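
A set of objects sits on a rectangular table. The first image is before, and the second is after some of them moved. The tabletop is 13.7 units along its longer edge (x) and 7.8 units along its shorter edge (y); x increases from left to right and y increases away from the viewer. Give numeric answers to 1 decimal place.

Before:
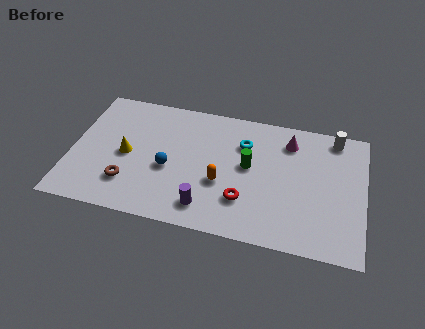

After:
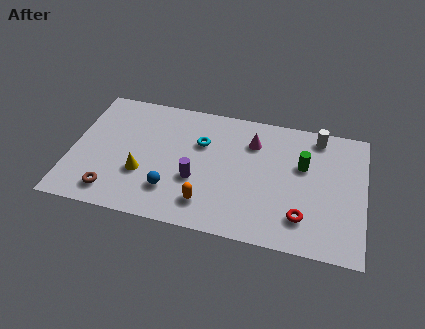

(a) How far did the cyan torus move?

2.0

The cyan torus was near (8.0, 5.6) before and (6.0, 5.2) after, so it travelled √(2.0² + 0.4²) ≈ 2.0 units.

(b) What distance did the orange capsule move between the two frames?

1.5

The orange capsule moved from about (7.1, 3.0) to (6.5, 1.6), a distance of √(0.6² + 1.4²) ≈ 1.5.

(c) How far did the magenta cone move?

1.7

From (10.1, 6.2) to (8.4, 5.8), the magenta cone covered √(1.7² + 0.4²) ≈ 1.7 units.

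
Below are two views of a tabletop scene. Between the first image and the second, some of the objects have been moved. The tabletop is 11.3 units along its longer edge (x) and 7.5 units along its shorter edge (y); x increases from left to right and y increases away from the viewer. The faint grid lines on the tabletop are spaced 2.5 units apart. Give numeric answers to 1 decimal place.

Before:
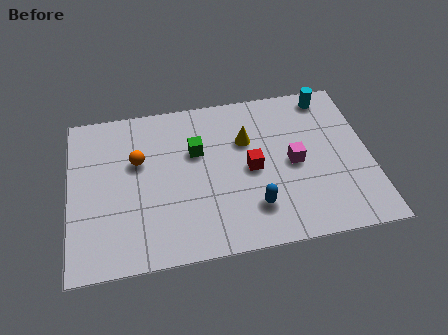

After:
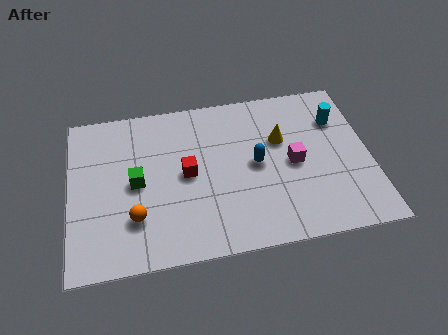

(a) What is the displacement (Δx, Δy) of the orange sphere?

(-0.2, -2.6)

From the two frames, the orange sphere sits at roughly (2.6, 4.7) before and (2.4, 2.1) after.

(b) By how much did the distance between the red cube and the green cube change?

-0.4

They were about 2.3 units apart before and 1.9 after — 0.4 units closer together.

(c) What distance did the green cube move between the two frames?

2.5

The green cube was near (4.8, 4.8) before and (2.5, 3.7) after, so it travelled √(2.3² + 1.1²) ≈ 2.5 units.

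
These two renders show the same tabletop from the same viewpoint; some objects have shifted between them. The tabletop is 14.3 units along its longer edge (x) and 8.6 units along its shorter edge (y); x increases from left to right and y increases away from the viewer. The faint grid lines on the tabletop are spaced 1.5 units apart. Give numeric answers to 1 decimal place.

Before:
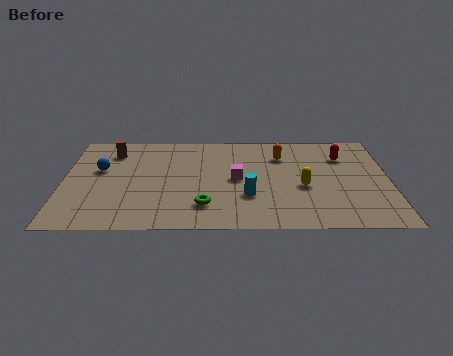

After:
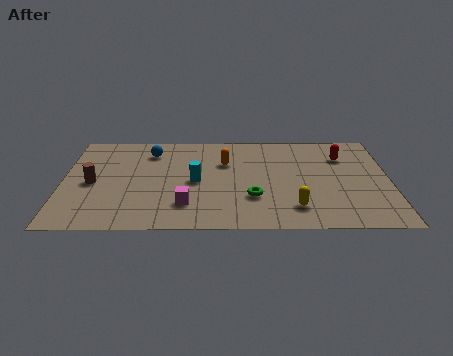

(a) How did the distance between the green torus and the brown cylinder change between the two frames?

+0.8

The distance was about 6.3 in the first image and 7.1 in the second, so they moved 0.8 units further apart.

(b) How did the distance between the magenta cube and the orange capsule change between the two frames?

+1.2

The distance was about 2.9 in the first image and 4.1 in the second, so they moved 1.2 units further apart.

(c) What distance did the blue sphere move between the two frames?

2.7

The blue sphere moved from about (1.6, 5.2) to (3.8, 6.8), a distance of √(2.2² + 1.6²) ≈ 2.7.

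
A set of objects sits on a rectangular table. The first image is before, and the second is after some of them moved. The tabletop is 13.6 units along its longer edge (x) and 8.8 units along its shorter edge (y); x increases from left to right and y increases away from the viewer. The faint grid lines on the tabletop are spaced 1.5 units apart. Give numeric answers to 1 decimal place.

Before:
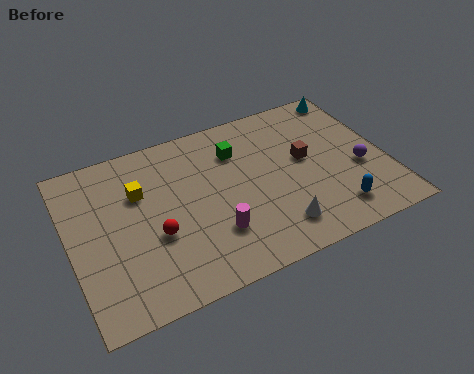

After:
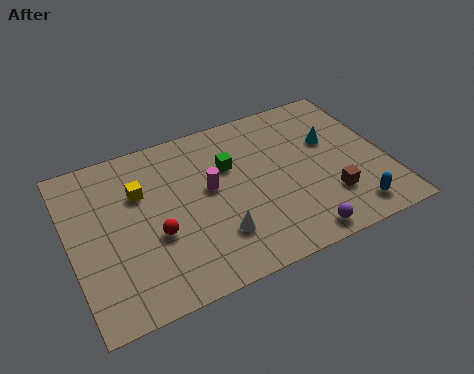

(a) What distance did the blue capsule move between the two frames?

0.8

From (11.0, 1.6) to (11.7, 1.3), the blue capsule covered √(0.7² + 0.3²) ≈ 0.8 units.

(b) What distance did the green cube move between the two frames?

0.8

The green cube was near (7.4, 6.5) before and (7.0, 5.8) after, so it travelled √(0.4² + 0.7²) ≈ 0.8 units.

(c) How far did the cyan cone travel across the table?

2.7

From (12.7, 7.9) to (11.4, 5.5), the cyan cone covered √(1.3² + 2.4²) ≈ 2.7 units.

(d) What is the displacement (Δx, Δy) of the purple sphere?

(-3.1, -2.6)

The purple sphere started near (12.4, 3.5) and ended near (9.3, 0.9).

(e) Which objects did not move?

the yellow cube and the red sphere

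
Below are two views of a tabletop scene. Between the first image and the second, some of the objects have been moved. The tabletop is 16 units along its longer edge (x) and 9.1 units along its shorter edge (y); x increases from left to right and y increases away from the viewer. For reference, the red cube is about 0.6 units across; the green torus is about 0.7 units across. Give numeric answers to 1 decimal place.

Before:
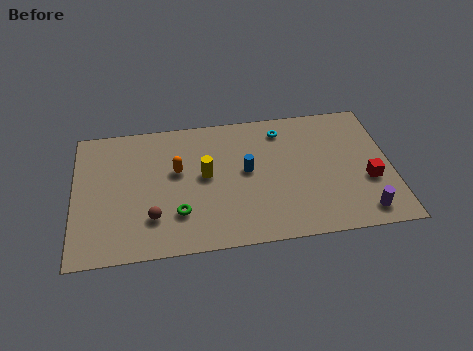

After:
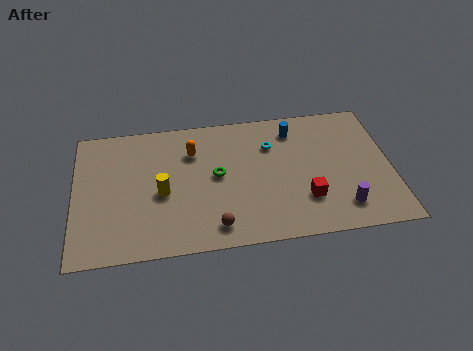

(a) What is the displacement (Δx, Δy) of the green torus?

(2.0, 2.3)

The green torus was at about (5.2, 2.5) and moved to about (7.2, 4.8).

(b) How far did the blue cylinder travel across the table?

3.5

From (8.7, 4.9) to (11.2, 7.4), the blue cylinder covered √(2.5² + 2.5²) ≈ 3.5 units.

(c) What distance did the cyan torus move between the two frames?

1.2

The cyan torus was near (10.6, 7.5) before and (10.0, 6.5) after, so it travelled √(0.6² + 1.0²) ≈ 1.2 units.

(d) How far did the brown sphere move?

3.3

The brown sphere was near (3.9, 2.4) before and (7.0, 1.4) after, so it travelled √(3.1² + 1.0²) ≈ 3.3 units.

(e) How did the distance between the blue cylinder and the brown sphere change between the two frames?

+1.9

They were about 5.4 units apart before and 7.3 after — 1.9 units further apart.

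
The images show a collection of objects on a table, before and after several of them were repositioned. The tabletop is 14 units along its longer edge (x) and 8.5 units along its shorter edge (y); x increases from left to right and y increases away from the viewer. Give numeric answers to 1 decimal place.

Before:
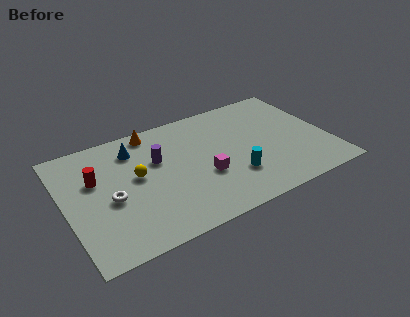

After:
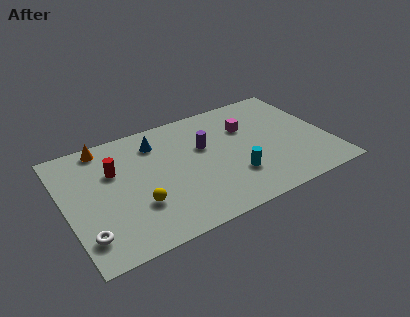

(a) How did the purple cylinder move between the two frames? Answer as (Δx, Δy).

(2.5, -0.1)

The purple cylinder started near (5.0, 5.4) and ended near (7.5, 5.3).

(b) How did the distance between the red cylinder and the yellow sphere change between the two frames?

+0.8

They were about 2.2 units apart before and 3.0 after — 0.8 units further apart.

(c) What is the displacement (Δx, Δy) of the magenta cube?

(2.7, 2.6)

The magenta cube was at about (7.2, 3.2) and moved to about (9.9, 5.8).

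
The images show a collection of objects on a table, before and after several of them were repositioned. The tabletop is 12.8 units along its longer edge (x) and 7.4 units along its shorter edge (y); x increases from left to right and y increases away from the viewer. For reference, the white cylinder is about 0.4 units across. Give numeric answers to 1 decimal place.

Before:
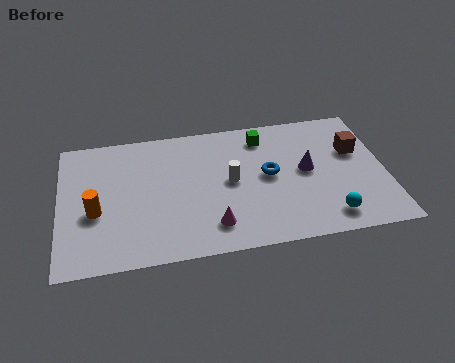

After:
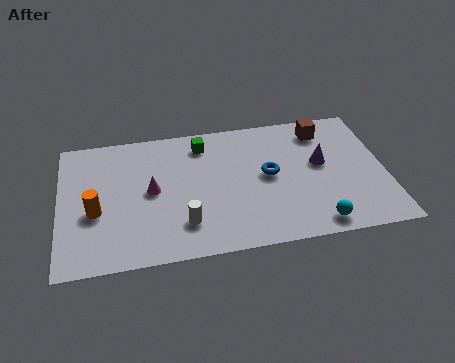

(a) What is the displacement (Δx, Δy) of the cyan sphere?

(-0.5, -0.3)

The cyan sphere started near (10.4, 1.2) and ended near (9.9, 0.9).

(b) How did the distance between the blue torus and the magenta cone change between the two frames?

+1.3

Before: roughly 3.3 units apart; after: 4.6. That's 1.3 units further apart.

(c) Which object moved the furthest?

the magenta cone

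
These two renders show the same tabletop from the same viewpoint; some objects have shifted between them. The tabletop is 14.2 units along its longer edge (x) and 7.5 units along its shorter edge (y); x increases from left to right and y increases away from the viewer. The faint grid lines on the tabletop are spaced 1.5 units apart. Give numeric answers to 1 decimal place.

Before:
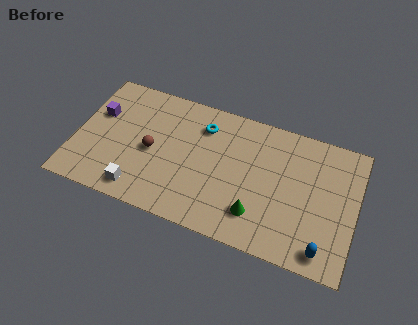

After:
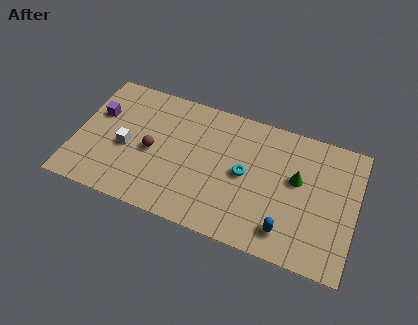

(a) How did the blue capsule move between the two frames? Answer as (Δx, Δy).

(-1.9, 0.4)

From the two frames, the blue capsule sits at roughly (12.8, 1.0) before and (10.9, 1.4) after.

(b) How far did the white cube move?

2.4

From (3.5, 1.1) to (2.6, 3.3), the white cube covered √(0.9² + 2.2²) ≈ 2.4 units.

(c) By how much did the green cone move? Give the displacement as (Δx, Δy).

(1.8, 2.6)

The green cone started near (9.4, 1.8) and ended near (11.2, 4.4).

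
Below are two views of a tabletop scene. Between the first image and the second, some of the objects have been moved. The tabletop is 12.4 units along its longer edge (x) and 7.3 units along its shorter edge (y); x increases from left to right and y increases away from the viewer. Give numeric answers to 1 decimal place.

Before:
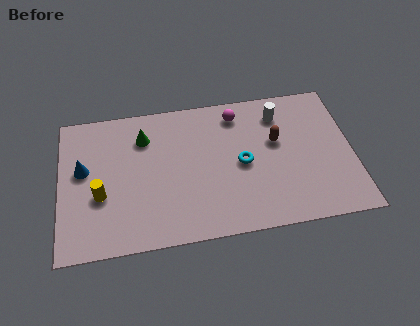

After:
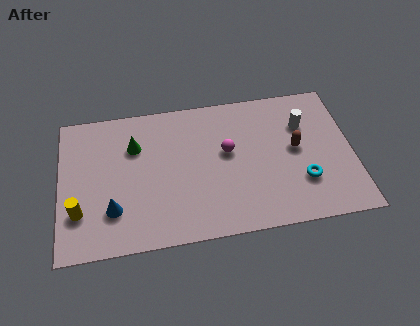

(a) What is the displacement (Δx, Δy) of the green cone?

(-0.4, -0.4)

The green cone started near (3.6, 5.5) and ended near (3.2, 5.1).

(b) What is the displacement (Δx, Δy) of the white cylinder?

(1.0, -0.7)

The white cylinder was at about (9.4, 5.8) and moved to about (10.4, 5.1).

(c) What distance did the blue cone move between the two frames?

2.5

The blue cone moved from about (1.0, 4.2) to (2.2, 2.0), a distance of √(1.2² + 2.2²) ≈ 2.5.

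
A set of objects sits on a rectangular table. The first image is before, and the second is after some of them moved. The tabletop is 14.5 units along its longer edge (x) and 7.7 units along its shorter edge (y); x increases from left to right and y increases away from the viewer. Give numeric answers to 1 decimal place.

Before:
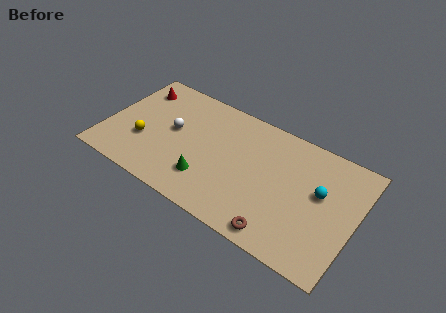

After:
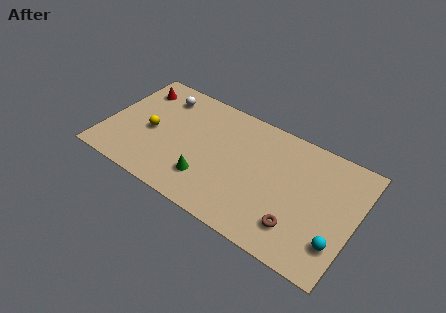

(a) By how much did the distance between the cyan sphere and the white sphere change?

+3.1

They were about 8.6 units apart before and 11.7 after — 3.1 units further apart.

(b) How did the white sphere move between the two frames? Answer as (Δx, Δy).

(-1.0, 2.0)

The white sphere started near (3.8, 4.2) and ended near (2.8, 6.2).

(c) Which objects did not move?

the green cone and the red cone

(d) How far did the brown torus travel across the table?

1.3

The brown torus was near (10.6, 0.9) before and (11.5, 1.8) after, so it travelled √(0.9² + 0.9²) ≈ 1.3 units.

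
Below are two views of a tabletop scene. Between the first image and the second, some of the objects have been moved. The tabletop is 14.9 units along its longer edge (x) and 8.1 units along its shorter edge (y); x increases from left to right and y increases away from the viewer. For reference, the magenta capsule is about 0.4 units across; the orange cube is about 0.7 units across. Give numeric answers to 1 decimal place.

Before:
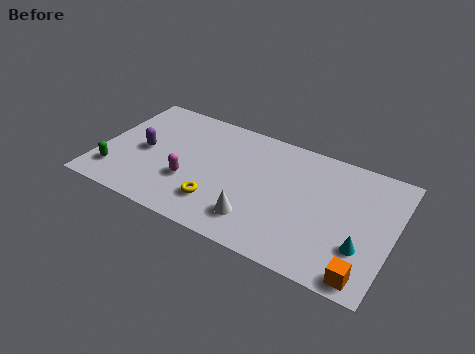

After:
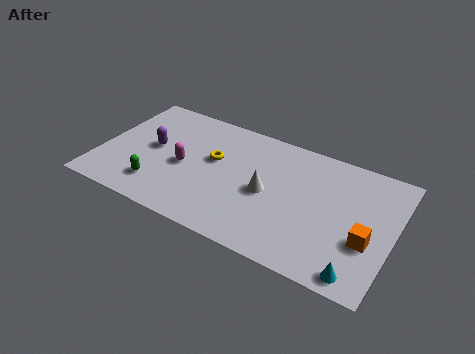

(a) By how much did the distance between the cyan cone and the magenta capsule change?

+0.8

They were about 8.8 units apart before and 9.6 after — 0.8 units further apart.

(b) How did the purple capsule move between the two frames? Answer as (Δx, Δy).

(0.4, 0.4)

From the two frames, the purple capsule sits at roughly (2.2, 3.9) before and (2.6, 4.3) after.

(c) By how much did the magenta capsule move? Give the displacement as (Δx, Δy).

(-0.4, 0.9)

The magenta capsule was at about (4.7, 2.8) and moved to about (4.3, 3.7).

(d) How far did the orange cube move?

2.1

The orange cube moved from about (13.8, 0.9) to (13.7, 3.0), a distance of √(0.1² + 2.1²) ≈ 2.1.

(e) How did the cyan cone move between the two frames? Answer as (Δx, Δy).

(0.0, -1.6)

The cyan cone was at about (13.5, 2.5) and moved to about (13.5, 0.9).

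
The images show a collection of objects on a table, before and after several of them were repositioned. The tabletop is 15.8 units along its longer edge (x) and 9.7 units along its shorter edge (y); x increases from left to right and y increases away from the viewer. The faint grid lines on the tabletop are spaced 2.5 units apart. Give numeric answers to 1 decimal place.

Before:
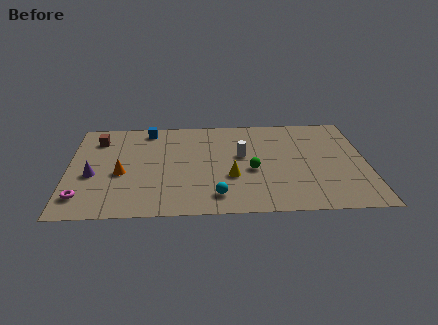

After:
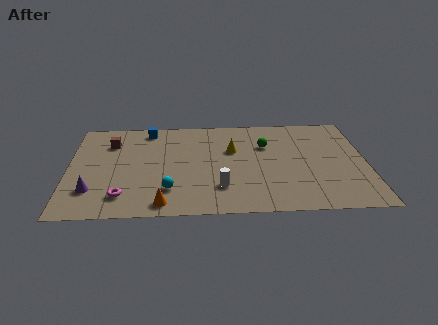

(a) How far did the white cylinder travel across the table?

3.3

From (9.2, 5.6) to (8.0, 2.5), the white cylinder covered √(1.2² + 3.1²) ≈ 3.3 units.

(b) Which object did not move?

the blue cube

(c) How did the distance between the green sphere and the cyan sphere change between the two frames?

+3.6

Before: roughly 3.1 units apart; after: 6.7. That's 3.6 units further apart.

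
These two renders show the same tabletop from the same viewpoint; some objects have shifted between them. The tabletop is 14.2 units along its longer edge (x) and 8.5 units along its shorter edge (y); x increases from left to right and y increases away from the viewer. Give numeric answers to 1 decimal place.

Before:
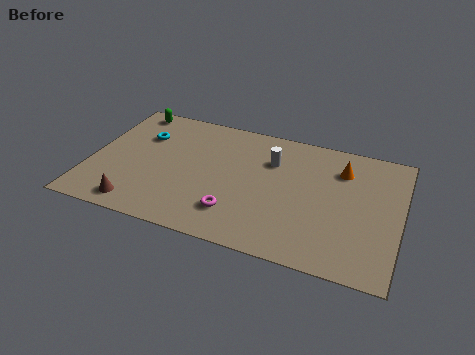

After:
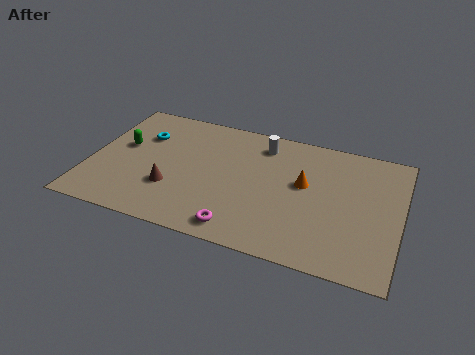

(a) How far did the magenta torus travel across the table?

0.9

The magenta torus moved from about (6.9, 2.0) to (7.2, 1.1), a distance of √(0.3² + 0.9²) ≈ 0.9.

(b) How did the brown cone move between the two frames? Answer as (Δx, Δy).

(1.4, 1.6)

The brown cone was at about (2.5, 1.1) and moved to about (3.9, 2.7).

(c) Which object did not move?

the cyan torus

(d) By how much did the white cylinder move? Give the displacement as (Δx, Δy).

(-0.5, 1.0)

The white cylinder started near (8.2, 6.0) and ended near (7.7, 7.0).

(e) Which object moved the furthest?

the green capsule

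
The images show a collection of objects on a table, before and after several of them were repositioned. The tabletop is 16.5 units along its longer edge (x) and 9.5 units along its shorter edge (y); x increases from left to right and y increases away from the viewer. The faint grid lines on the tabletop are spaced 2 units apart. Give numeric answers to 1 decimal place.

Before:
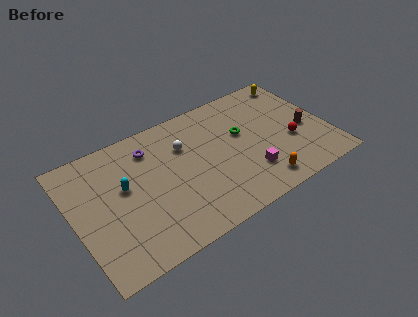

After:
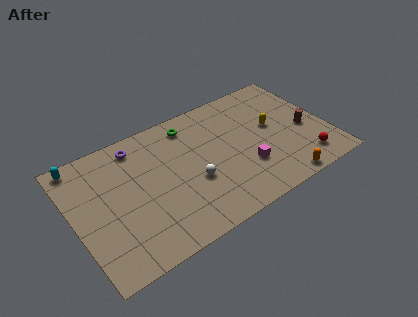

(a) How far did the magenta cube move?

0.5

The magenta cube was near (11.0, 2.5) before and (10.9, 3.0) after, so it travelled √(0.1² + 0.5²) ≈ 0.5 units.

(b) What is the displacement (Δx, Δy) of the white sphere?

(0.1, -2.9)

The white sphere started near (7.4, 6.6) and ended near (7.5, 3.7).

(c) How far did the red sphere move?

2.0

From (14.0, 3.6) to (14.6, 1.7), the red sphere covered √(0.6² + 1.9²) ≈ 2.0 units.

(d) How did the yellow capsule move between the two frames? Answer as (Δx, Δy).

(-2.2, -3.0)

The yellow capsule was at about (15.3, 8.3) and moved to about (13.1, 5.3).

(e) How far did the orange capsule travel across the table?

1.4

From (11.5, 1.4) to (12.8, 0.8), the orange capsule covered √(1.3² + 0.6²) ≈ 1.4 units.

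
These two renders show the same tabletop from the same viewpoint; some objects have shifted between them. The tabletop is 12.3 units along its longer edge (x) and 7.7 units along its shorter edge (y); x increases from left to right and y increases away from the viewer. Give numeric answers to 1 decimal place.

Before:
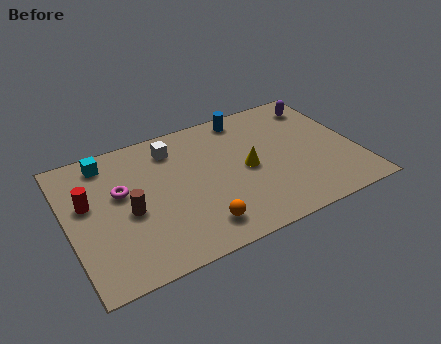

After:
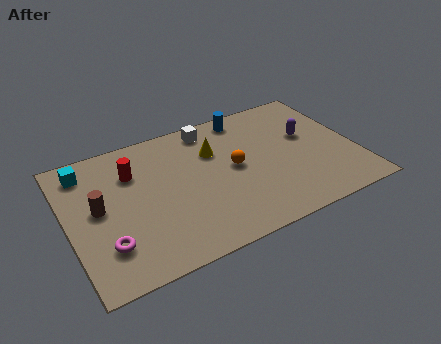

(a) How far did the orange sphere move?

3.2

The orange sphere moved from about (5.2, 1.4) to (7.1, 4.0), a distance of √(1.9² + 2.6²) ≈ 3.2.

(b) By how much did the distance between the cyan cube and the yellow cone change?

-0.9

Before: roughly 6.4 units apart; after: 5.5. That's 0.9 units closer together.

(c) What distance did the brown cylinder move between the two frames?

1.4

From (2.5, 3.4) to (1.3, 4.1), the brown cylinder covered √(1.2² + 0.7²) ≈ 1.4 units.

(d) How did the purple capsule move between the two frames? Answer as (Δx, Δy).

(-0.8, -1.7)

From the two frames, the purple capsule sits at roughly (11.2, 6.3) before and (10.4, 4.6) after.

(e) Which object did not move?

the blue cylinder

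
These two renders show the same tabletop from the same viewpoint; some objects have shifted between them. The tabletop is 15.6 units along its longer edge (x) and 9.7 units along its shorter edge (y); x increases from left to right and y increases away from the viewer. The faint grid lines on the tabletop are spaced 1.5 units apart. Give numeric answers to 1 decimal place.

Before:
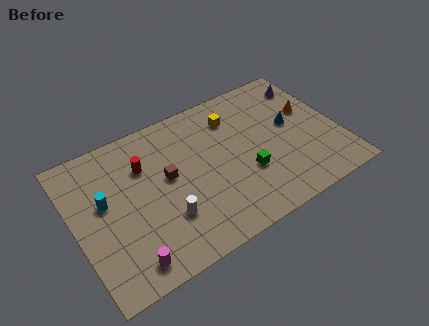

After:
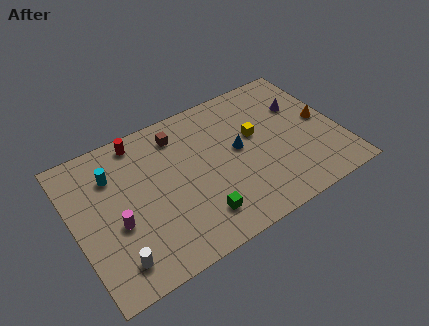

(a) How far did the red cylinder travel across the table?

1.8

The red cylinder moved from about (4.3, 6.8) to (4.3, 8.6), a distance of √(0.0² + 1.8²) ≈ 1.8.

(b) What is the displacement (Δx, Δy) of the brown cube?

(1.0, 2.5)

The brown cube was at about (5.5, 5.4) and moved to about (6.5, 7.9).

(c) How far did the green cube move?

3.4

The green cube moved from about (9.9, 3.4) to (6.8, 2.0), a distance of √(3.1² + 1.4²) ≈ 3.4.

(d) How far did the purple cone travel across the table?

1.5

From (14.5, 7.8) to (13.7, 6.5), the purple cone covered √(0.8² + 1.3²) ≈ 1.5 units.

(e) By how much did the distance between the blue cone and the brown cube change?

-3.3

The distance was about 7.5 in the first image and 4.2 in the second, so they moved 3.3 units closer together.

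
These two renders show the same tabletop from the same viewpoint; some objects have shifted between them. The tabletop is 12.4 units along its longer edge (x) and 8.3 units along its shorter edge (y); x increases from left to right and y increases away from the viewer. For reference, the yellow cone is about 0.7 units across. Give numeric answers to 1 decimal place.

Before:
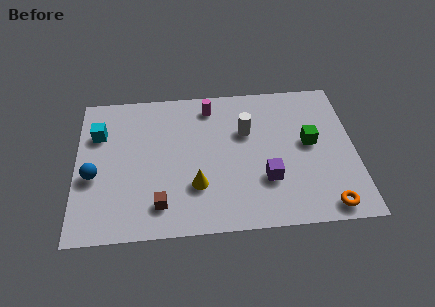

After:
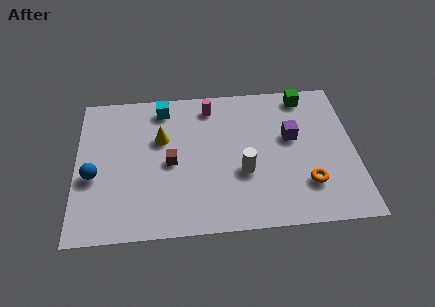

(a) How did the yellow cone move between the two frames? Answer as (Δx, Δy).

(-1.5, 2.8)

The yellow cone was at about (5.3, 2.5) and moved to about (3.8, 5.3).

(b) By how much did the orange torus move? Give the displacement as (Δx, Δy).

(-0.8, 1.3)

The orange torus was at about (11.0, 0.9) and moved to about (10.2, 2.2).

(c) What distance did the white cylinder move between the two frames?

2.3

From (7.6, 5.4) to (7.4, 3.1), the white cylinder covered √(0.2² + 2.3²) ≈ 2.3 units.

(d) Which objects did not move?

the blue sphere and the magenta cylinder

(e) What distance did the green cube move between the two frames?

2.8

From (10.4, 4.5) to (10.3, 7.3), the green cube covered √(0.1² + 2.8²) ≈ 2.8 units.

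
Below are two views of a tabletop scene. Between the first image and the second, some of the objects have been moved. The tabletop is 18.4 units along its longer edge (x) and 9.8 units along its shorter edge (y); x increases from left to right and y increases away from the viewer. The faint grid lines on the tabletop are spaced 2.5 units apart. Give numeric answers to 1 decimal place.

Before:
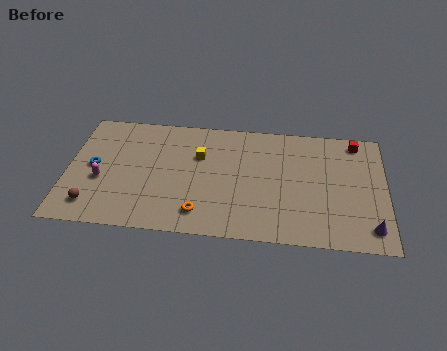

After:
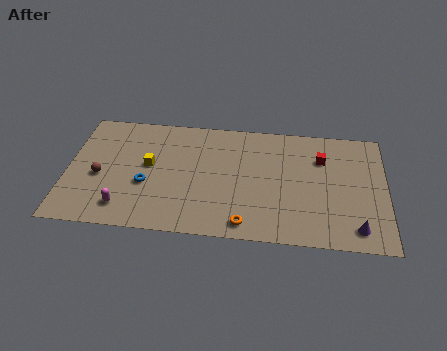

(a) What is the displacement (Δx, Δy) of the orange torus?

(2.6, -0.6)

The orange torus started near (7.8, 1.8) and ended near (10.4, 1.2).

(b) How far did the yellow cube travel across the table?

3.1

The yellow cube was near (7.6, 6.5) before and (4.7, 5.4) after, so it travelled √(2.9² + 1.1²) ≈ 3.1 units.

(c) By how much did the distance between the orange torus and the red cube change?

-4.0

They were about 11.2 units apart before and 7.2 after — 4.0 units closer together.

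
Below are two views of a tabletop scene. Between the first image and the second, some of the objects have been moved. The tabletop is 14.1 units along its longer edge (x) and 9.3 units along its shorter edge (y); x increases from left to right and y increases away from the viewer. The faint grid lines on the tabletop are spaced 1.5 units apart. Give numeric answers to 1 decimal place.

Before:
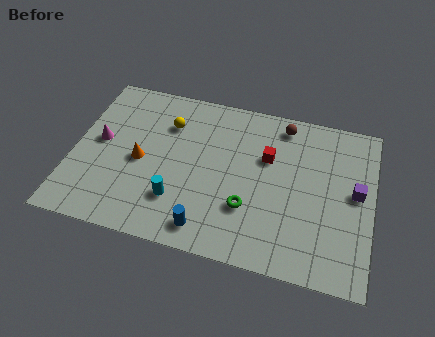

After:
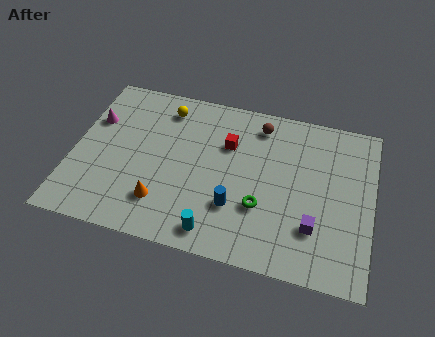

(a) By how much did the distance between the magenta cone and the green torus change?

+1.3

Before: roughly 7.5 units apart; after: 8.8. That's 1.3 units further apart.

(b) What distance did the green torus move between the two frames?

0.6

The green torus was near (8.4, 2.9) before and (9.0, 3.1) after, so it travelled √(0.6² + 0.2²) ≈ 0.6 units.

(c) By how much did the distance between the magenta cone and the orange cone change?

+3.3

The distance was about 2.1 in the first image and 5.4 in the second, so they moved 3.3 units further apart.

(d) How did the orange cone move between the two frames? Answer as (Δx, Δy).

(1.2, -2.1)

The orange cone started near (3.2, 4.3) and ended near (4.4, 2.2).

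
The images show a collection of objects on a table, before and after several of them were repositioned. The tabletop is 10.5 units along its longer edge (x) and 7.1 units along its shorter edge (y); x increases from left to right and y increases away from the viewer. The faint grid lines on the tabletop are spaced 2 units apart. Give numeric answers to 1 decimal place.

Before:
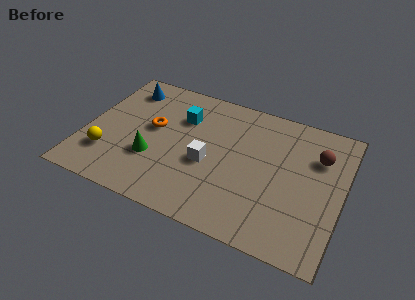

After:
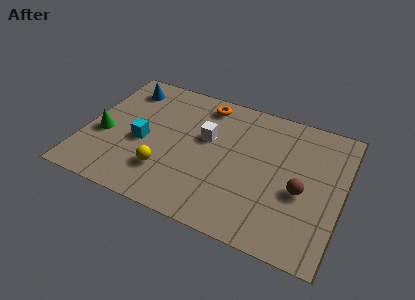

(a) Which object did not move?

the blue cone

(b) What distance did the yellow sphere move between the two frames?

2.4

From (1.1, 1.9) to (3.5, 1.9), the yellow sphere covered √(2.4² + 0.0²) ≈ 2.4 units.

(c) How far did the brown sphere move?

2.1

The brown sphere moved from about (9.4, 5.0) to (8.9, 3.0), a distance of √(0.5² + 2.0²) ≈ 2.1.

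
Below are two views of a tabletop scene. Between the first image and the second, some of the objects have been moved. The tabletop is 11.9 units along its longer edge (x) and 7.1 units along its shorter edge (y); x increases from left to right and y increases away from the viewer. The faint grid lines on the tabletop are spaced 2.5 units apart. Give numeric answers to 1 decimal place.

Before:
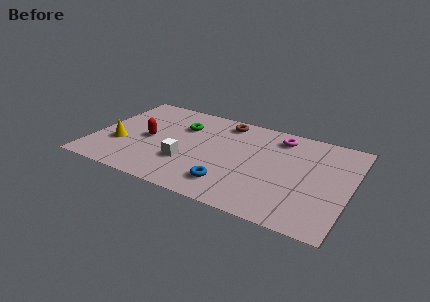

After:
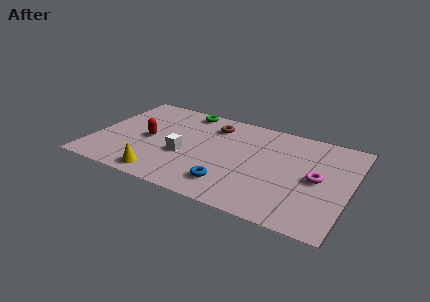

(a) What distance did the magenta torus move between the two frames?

3.1

From (8.4, 5.9) to (10.4, 3.5), the magenta torus covered √(2.0² + 2.4²) ≈ 3.1 units.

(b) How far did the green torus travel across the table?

1.3

The green torus moved from about (3.9, 5.0) to (3.9, 6.3), a distance of √(0.0² + 1.3²) ≈ 1.3.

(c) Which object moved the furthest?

the magenta torus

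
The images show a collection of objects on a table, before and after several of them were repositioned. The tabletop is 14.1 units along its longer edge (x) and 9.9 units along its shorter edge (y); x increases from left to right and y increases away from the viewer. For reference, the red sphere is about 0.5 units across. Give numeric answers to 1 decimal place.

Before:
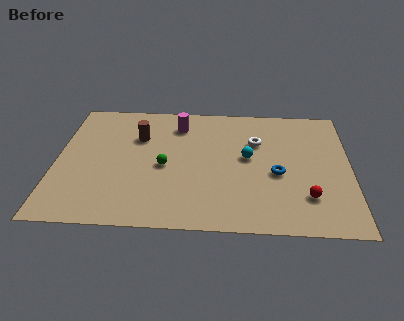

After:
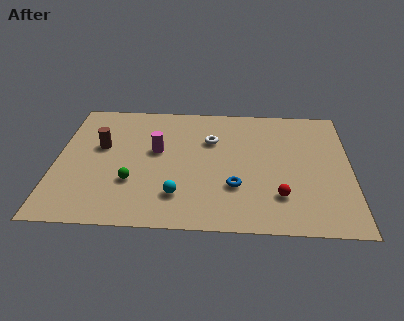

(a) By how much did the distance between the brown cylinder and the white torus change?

-0.3

They were about 5.7 units apart before and 5.4 after — 0.3 units closer together.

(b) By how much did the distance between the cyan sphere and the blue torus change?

+1.0

The distance was about 1.8 in the first image and 2.8 in the second, so they moved 1.0 units further apart.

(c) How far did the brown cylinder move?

2.0

From (3.9, 6.8) to (2.1, 5.9), the brown cylinder covered √(1.8² + 0.9²) ≈ 2.0 units.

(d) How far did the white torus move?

2.2

From (9.6, 6.7) to (7.4, 6.7), the white torus covered √(2.2² + 0.0²) ≈ 2.2 units.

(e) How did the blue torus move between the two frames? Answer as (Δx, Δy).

(-2.0, -1.1)

From the two frames, the blue torus sits at roughly (10.6, 4.2) before and (8.6, 3.1) after.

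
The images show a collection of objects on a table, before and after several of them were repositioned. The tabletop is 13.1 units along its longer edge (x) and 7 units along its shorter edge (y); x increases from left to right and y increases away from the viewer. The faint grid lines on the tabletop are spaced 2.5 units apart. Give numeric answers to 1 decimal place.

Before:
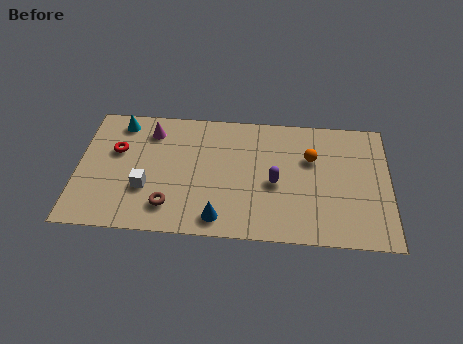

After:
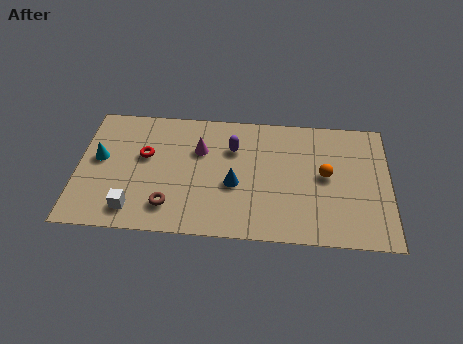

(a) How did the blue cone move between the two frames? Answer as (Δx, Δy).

(0.6, 1.9)

The blue cone started near (6.0, 1.0) and ended near (6.6, 2.9).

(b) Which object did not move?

the brown torus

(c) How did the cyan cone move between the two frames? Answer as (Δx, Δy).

(-0.8, -2.1)

The cyan cone started near (1.7, 6.0) and ended near (0.9, 3.9).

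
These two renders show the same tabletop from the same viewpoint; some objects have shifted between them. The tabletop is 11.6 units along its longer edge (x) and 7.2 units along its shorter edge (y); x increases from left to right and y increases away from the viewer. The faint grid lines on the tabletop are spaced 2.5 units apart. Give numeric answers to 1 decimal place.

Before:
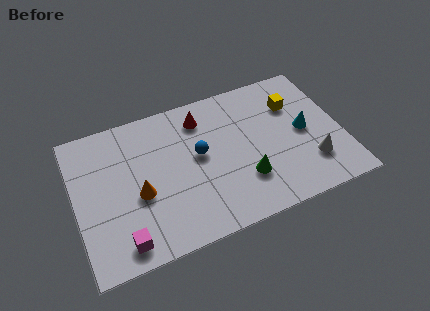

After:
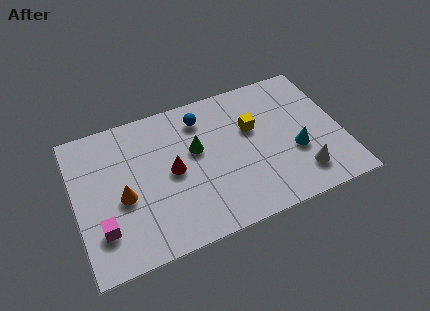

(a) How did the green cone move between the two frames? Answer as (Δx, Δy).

(-1.9, 2.2)

The green cone was at about (7.2, 2.1) and moved to about (5.3, 4.3).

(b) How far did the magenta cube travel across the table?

1.2

The magenta cube moved from about (1.8, 1.0) to (1.0, 1.9), a distance of √(0.8² + 0.9²) ≈ 1.2.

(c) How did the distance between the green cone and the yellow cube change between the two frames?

-1.4

They were about 3.9 units apart before and 2.5 after — 1.4 units closer together.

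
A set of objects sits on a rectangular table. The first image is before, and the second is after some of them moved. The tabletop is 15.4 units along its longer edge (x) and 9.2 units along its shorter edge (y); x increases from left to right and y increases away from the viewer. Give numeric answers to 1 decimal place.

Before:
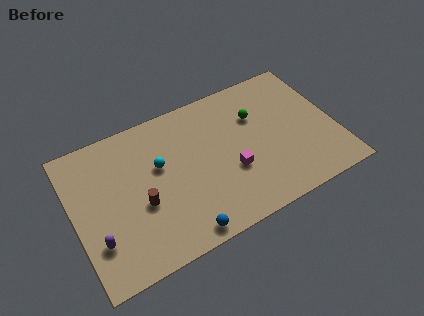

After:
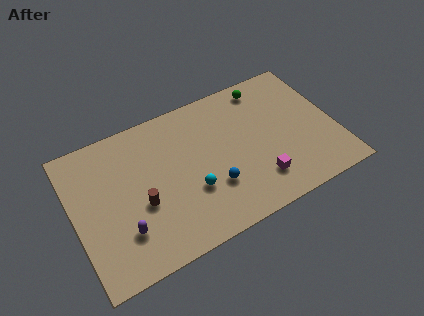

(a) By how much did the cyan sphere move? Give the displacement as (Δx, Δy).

(1.6, -2.4)

From the two frames, the cyan sphere sits at roughly (5.1, 5.6) before and (6.7, 3.2) after.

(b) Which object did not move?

the brown cylinder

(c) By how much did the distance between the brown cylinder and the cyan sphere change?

+0.6

They were about 2.3 units apart before and 2.9 after — 0.6 units further apart.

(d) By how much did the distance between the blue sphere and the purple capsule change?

+0.3

The distance was about 5.0 in the first image and 5.3 in the second, so they moved 0.3 units further apart.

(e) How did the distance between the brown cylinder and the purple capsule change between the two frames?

-1.2

The distance was about 2.9 in the first image and 1.7 in the second, so they moved 1.2 units closer together.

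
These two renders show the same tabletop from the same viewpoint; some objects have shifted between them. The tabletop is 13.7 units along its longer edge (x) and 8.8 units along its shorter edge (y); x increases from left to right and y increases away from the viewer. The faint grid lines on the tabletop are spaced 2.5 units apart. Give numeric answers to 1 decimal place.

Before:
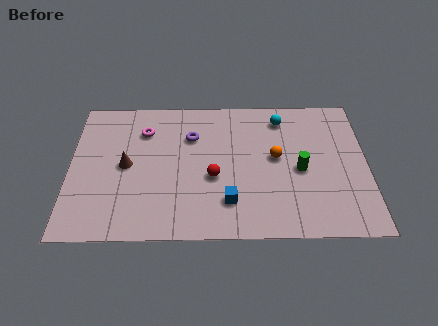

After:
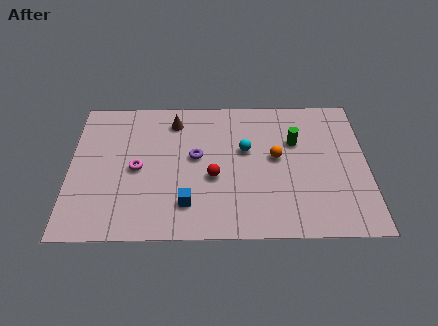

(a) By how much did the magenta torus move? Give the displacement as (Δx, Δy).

(-0.3, -2.4)

The magenta torus was at about (3.4, 6.6) and moved to about (3.1, 4.2).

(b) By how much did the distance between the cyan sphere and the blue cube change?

-1.5

The distance was about 5.8 in the first image and 4.3 in the second, so they moved 1.5 units closer together.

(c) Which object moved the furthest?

the brown cone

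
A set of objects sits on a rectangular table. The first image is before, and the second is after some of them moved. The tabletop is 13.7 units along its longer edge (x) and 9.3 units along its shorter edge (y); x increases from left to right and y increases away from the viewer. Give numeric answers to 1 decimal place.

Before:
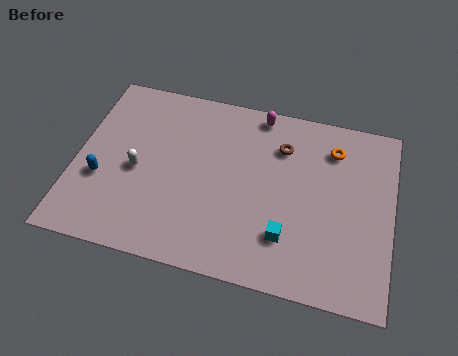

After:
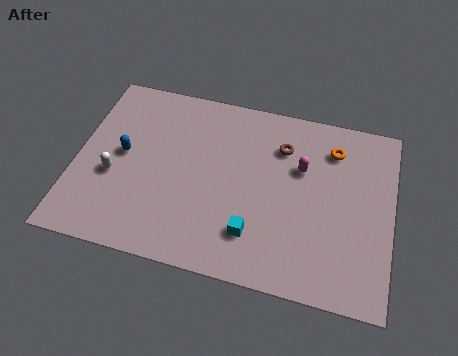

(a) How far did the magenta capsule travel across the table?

3.1

The magenta capsule was near (7.7, 8.4) before and (9.7, 6.0) after, so it travelled √(2.0² + 2.4²) ≈ 3.1 units.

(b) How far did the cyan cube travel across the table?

1.4

The cyan cube was near (9.3, 2.4) before and (7.9, 2.2) after, so it travelled √(1.4² + 0.2²) ≈ 1.4 units.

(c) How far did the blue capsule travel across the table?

1.7

From (1.2, 3.4) to (2.0, 4.9), the blue capsule covered √(0.8² + 1.5²) ≈ 1.7 units.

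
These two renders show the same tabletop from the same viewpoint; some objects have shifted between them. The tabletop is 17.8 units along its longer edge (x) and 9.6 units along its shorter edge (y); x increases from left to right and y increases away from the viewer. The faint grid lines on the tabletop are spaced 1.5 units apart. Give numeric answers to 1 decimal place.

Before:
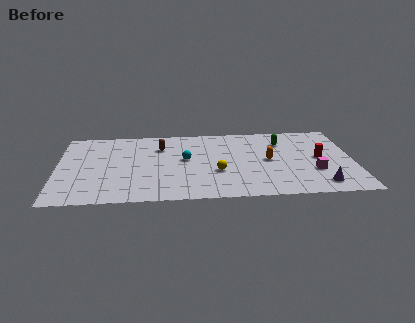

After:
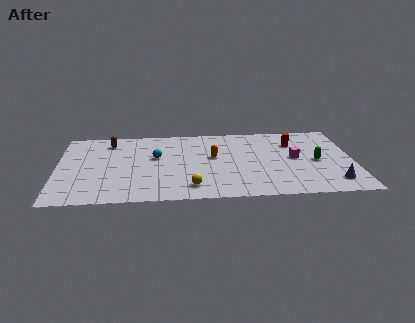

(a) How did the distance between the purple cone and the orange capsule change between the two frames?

+3.5

Before: roughly 4.5 units apart; after: 8.0. That's 3.5 units further apart.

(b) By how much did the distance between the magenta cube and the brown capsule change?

+1.6

They were about 10.0 units apart before and 11.6 after — 1.6 units further apart.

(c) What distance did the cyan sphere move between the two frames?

1.8

From (7.7, 5.3) to (5.9, 5.7), the cyan sphere covered √(1.8² + 0.4²) ≈ 1.8 units.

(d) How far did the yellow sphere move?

2.4

The yellow sphere was near (9.6, 3.5) before and (8.0, 1.7) after, so it travelled √(1.6² + 1.8²) ≈ 2.4 units.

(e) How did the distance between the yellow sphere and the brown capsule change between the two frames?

+3.0

They were about 4.9 units apart before and 7.9 after — 3.0 units further apart.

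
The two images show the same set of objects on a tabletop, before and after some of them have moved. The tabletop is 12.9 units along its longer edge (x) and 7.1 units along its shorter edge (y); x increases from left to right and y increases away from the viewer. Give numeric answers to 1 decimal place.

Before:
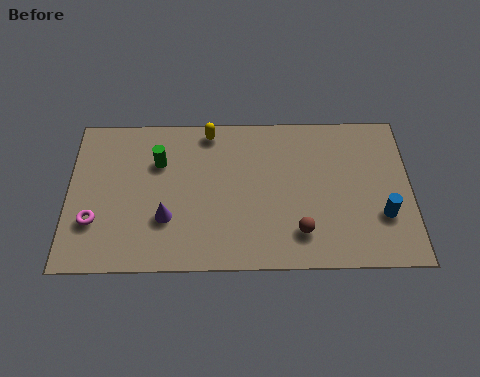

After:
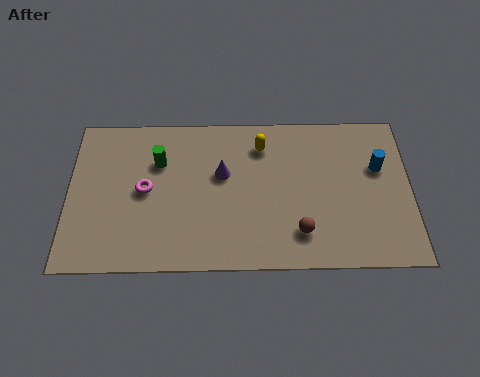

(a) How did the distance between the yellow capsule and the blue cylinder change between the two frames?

-3.1

The distance was about 7.6 in the first image and 4.5 in the second, so they moved 3.1 units closer together.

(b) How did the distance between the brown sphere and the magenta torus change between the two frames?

-1.6

Before: roughly 7.7 units apart; after: 6.1. That's 1.6 units closer together.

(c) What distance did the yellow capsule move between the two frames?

2.1

From (5.3, 6.3) to (7.3, 5.6), the yellow capsule covered √(2.0² + 0.7²) ≈ 2.1 units.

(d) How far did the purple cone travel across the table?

2.9

The purple cone was near (3.7, 2.3) before and (5.8, 4.3) after, so it travelled √(2.1² + 2.0²) ≈ 2.9 units.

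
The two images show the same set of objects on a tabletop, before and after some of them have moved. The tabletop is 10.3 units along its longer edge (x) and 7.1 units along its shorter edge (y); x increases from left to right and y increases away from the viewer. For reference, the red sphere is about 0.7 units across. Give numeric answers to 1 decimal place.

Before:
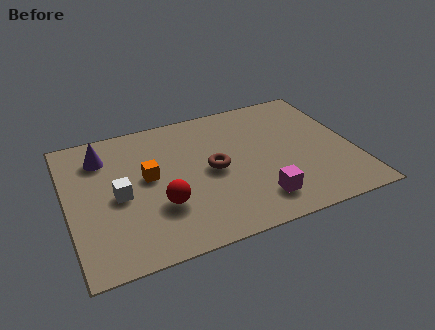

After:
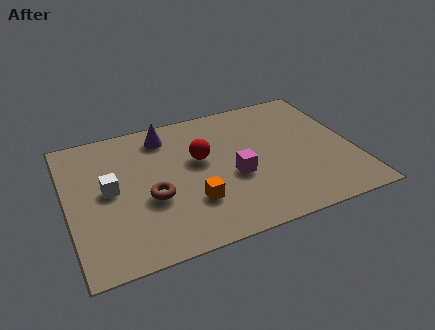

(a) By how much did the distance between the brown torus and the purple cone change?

-1.1

The distance was about 4.3 in the first image and 3.2 in the second, so they moved 1.1 units closer together.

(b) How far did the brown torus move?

2.4

The brown torus was near (5.2, 3.5) before and (2.9, 2.8) after, so it travelled √(2.3² + 0.7²) ≈ 2.4 units.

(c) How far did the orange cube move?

2.3

The orange cube moved from about (2.9, 3.9) to (4.3, 2.1), a distance of √(1.4² + 1.8²) ≈ 2.3.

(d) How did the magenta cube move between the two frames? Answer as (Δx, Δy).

(-0.7, 1.5)

From the two frames, the magenta cube sits at roughly (6.6, 1.4) before and (5.9, 2.9) after.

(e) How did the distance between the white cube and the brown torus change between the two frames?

-1.7

They were about 3.4 units apart before and 1.7 after — 1.7 units closer together.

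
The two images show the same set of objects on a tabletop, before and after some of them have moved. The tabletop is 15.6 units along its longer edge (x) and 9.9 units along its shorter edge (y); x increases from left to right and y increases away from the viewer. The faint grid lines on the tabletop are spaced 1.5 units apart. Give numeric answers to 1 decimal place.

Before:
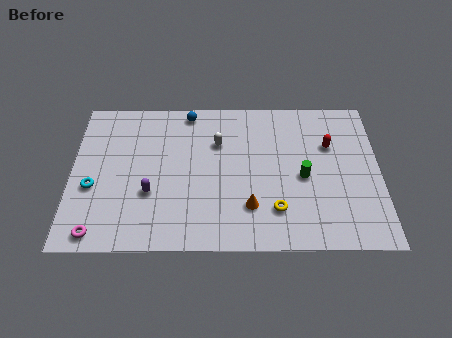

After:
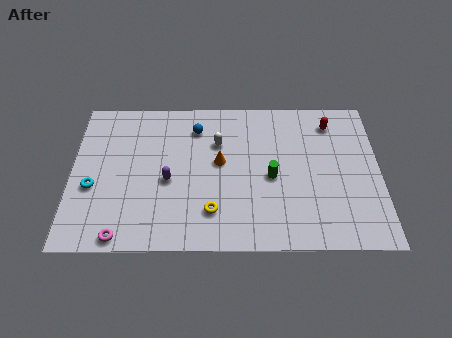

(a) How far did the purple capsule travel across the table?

1.2

The purple capsule moved from about (4.0, 3.5) to (4.9, 4.3), a distance of √(0.9² + 0.8²) ≈ 1.2.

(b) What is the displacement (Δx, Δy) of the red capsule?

(0.1, 1.5)

The red capsule was at about (13.1, 6.6) and moved to about (13.2, 8.1).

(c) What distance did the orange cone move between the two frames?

3.3

The orange cone moved from about (9.0, 2.6) to (7.5, 5.5), a distance of √(1.5² + 2.9²) ≈ 3.3.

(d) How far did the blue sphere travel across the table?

1.2

The blue sphere was near (5.9, 8.9) before and (6.3, 7.8) after, so it travelled √(0.4² + 1.1²) ≈ 1.2 units.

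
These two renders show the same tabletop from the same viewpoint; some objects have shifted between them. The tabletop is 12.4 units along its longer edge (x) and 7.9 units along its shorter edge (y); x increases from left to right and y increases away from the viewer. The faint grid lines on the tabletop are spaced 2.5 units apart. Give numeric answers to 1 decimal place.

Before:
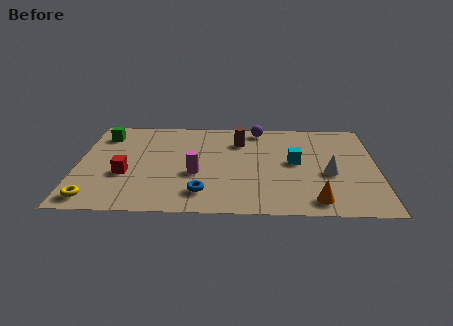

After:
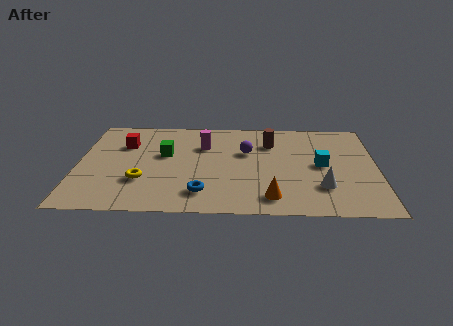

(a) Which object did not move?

the blue torus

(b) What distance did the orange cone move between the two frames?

1.8

The orange cone was near (9.8, 1.1) before and (8.0, 1.3) after, so it travelled √(1.8² + 0.2²) ≈ 1.8 units.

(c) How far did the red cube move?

2.5

The red cube moved from about (2.0, 3.0) to (1.9, 5.5), a distance of √(0.1² + 2.5²) ≈ 2.5.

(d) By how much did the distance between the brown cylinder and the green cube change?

-1.2

The distance was about 5.7 in the first image and 4.5 in the second, so they moved 1.2 units closer together.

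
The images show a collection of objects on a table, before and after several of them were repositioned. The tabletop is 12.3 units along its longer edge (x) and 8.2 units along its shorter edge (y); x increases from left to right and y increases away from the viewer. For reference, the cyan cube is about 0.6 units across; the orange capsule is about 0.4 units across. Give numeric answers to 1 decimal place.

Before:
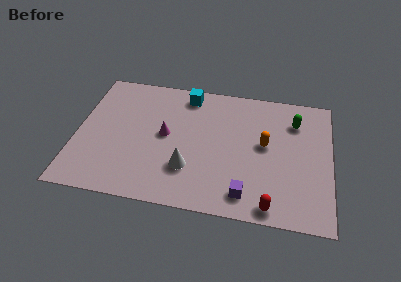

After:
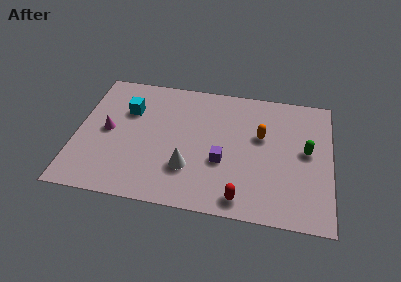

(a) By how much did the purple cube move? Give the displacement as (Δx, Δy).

(-1.2, 1.8)

The purple cube started near (8.3, 1.3) and ended near (7.1, 3.1).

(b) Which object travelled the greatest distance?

the cyan cube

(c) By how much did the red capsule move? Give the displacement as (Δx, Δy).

(-1.4, 0.2)

The red capsule was at about (9.5, 0.8) and moved to about (8.1, 1.0).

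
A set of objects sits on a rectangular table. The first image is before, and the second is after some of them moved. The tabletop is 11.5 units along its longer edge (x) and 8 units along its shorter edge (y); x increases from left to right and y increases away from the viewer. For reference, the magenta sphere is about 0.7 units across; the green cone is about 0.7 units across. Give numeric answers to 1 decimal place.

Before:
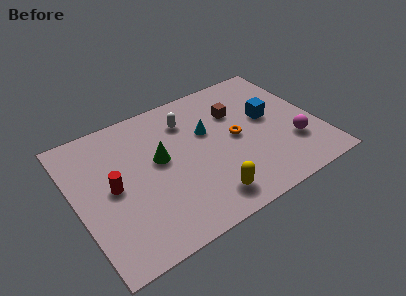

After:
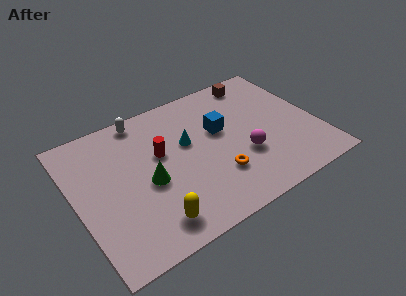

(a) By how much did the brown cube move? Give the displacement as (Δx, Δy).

(1.3, 1.5)

From the two frames, the brown cube sits at roughly (7.9, 5.5) before and (9.2, 7.0) after.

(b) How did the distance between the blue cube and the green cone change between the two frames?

-1.4

The distance was about 5.3 in the first image and 3.9 in the second, so they moved 1.4 units closer together.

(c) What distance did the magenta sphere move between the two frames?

2.3

The magenta sphere moved from about (10.1, 2.4) to (7.8, 2.8), a distance of √(2.3² + 0.4²) ≈ 2.3.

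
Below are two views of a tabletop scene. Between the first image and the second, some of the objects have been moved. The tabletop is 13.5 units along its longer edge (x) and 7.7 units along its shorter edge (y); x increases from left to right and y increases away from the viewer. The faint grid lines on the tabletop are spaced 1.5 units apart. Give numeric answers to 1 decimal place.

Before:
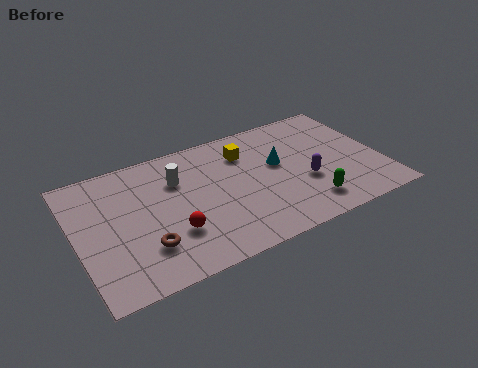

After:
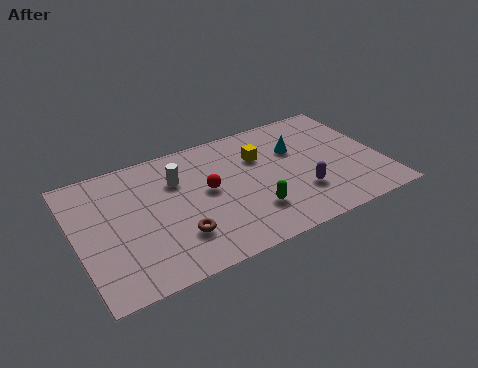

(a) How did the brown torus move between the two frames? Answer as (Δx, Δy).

(1.4, 0.0)

From the two frames, the brown torus sits at roughly (2.8, 2.1) before and (4.2, 2.1) after.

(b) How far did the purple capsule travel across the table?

0.7

The purple capsule was near (10.0, 2.9) before and (9.7, 2.3) after, so it travelled √(0.3² + 0.6²) ≈ 0.7 units.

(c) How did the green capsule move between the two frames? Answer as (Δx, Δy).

(-2.4, 0.6)

From the two frames, the green capsule sits at roughly (9.9, 1.5) before and (7.5, 2.1) after.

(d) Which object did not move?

the white cylinder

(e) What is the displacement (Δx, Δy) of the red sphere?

(1.8, 1.8)

From the two frames, the red sphere sits at roughly (4.0, 2.4) before and (5.8, 4.2) after.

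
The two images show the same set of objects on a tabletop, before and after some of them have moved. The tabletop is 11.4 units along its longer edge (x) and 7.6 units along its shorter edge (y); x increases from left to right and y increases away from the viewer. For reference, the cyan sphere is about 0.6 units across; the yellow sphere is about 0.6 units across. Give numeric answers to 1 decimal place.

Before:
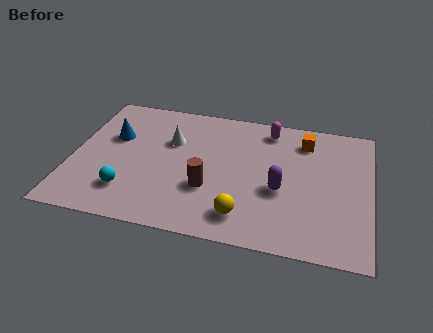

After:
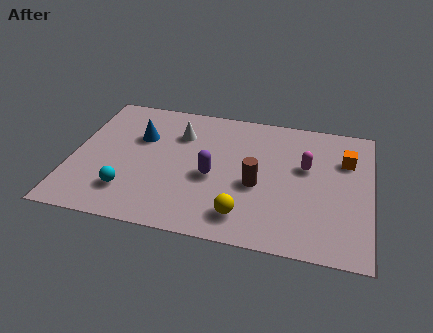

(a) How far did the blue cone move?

1.0

From (1.5, 4.8) to (2.5, 5.0), the blue cone covered √(1.0² + 0.2²) ≈ 1.0 units.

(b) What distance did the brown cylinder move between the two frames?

1.9

The brown cylinder moved from about (5.3, 2.6) to (7.1, 3.2), a distance of √(1.8² + 0.6²) ≈ 1.9.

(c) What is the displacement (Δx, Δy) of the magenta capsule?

(1.5, -1.9)

The magenta capsule was at about (7.4, 6.5) and moved to about (8.9, 4.6).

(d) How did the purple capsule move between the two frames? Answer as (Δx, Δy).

(-2.6, 0.2)

The purple capsule was at about (8.0, 3.1) and moved to about (5.4, 3.3).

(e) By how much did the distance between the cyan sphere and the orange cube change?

+1.0

The distance was about 7.8 in the first image and 8.8 in the second, so they moved 1.0 units further apart.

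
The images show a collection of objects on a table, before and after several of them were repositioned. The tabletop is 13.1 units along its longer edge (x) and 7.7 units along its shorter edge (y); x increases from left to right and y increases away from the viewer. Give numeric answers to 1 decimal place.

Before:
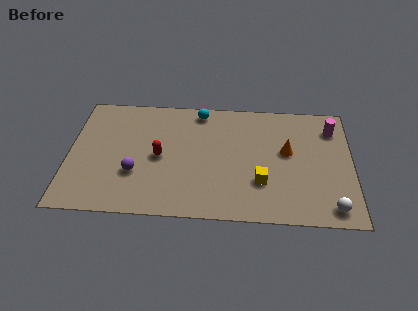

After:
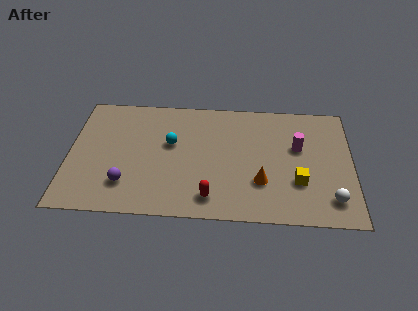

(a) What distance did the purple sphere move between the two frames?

0.8

The purple sphere moved from about (3.1, 2.6) to (2.7, 1.9), a distance of √(0.4² + 0.7²) ≈ 0.8.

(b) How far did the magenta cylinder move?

2.1

From (12.2, 6.0) to (10.6, 4.7), the magenta cylinder covered √(1.6² + 1.3²) ≈ 2.1 units.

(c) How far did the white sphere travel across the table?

0.5

The white sphere moved from about (12.1, 1.0) to (12.1, 1.5), a distance of √(0.0² + 0.5²) ≈ 0.5.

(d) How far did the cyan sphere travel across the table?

2.6

The cyan sphere moved from about (6.0, 6.8) to (4.7, 4.6), a distance of √(1.3² + 2.2²) ≈ 2.6.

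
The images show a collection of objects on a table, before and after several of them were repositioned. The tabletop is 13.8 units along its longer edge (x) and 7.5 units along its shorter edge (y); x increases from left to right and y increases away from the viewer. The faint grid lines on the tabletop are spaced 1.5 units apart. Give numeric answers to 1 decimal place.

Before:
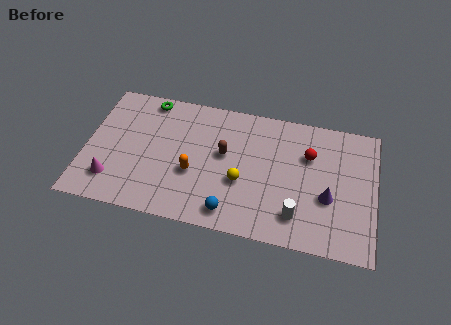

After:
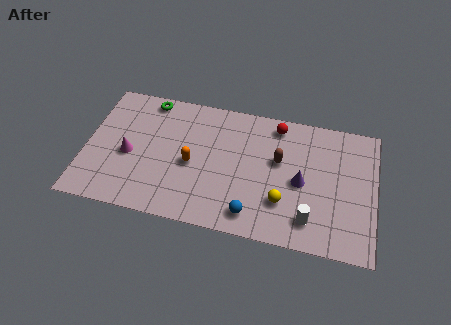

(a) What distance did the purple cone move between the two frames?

1.4

The purple cone was near (11.6, 2.9) before and (10.3, 3.5) after, so it travelled √(1.3² + 0.6²) ≈ 1.4 units.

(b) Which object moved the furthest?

the brown capsule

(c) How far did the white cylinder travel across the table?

0.6

From (10.2, 1.6) to (10.8, 1.5), the white cylinder covered √(0.6² + 0.1²) ≈ 0.6 units.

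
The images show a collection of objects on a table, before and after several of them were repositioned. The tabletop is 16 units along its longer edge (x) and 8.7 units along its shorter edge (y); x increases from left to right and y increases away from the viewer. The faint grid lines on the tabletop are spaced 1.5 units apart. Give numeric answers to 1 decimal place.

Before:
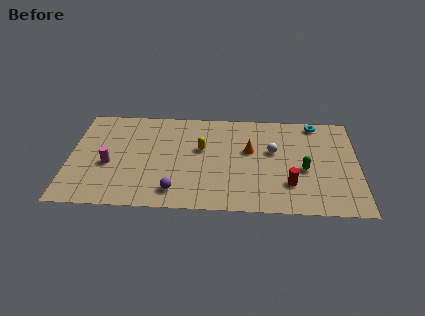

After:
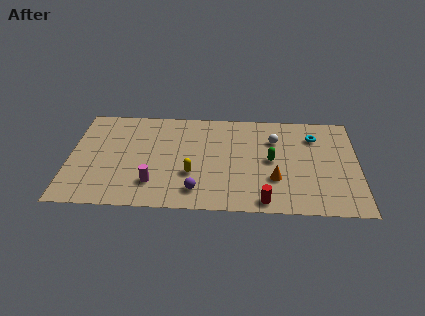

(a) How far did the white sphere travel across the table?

1.0

From (11.3, 5.2) to (11.4, 6.2), the white sphere covered √(0.1² + 1.0²) ≈ 1.0 units.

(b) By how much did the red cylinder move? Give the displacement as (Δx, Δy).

(-1.4, -1.5)

From the two frames, the red cylinder sits at roughly (12.2, 2.4) before and (10.8, 0.9) after.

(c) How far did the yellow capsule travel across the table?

2.3

The yellow capsule was near (7.3, 5.2) before and (6.8, 3.0) after, so it travelled √(0.5² + 2.2²) ≈ 2.3 units.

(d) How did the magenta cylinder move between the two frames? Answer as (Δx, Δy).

(2.5, -1.5)

The magenta cylinder started near (2.2, 3.6) and ended near (4.7, 2.1).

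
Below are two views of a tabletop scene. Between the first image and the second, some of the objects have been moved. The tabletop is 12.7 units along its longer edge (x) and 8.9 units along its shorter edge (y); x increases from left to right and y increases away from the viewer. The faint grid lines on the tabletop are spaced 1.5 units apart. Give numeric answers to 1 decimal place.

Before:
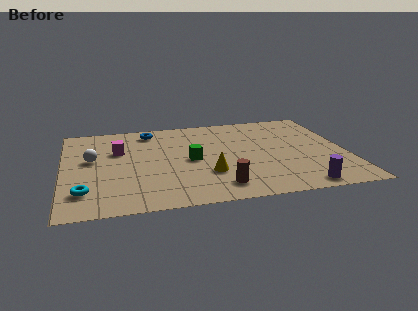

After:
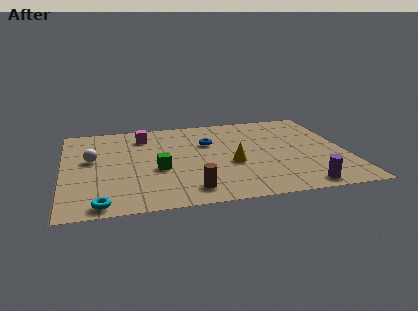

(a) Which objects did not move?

the purple cylinder and the white sphere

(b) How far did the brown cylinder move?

1.3

From (6.8, 1.5) to (5.5, 1.4), the brown cylinder covered √(1.3² + 0.1²) ≈ 1.3 units.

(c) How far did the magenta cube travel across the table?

1.8

From (2.5, 5.8) to (3.7, 7.1), the magenta cube covered √(1.2² + 1.3²) ≈ 1.8 units.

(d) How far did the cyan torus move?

1.4

From (0.9, 2.0) to (1.6, 0.8), the cyan torus covered √(0.7² + 1.2²) ≈ 1.4 units.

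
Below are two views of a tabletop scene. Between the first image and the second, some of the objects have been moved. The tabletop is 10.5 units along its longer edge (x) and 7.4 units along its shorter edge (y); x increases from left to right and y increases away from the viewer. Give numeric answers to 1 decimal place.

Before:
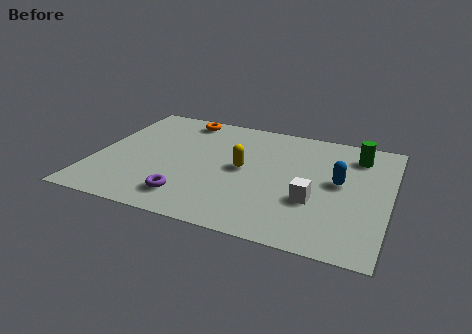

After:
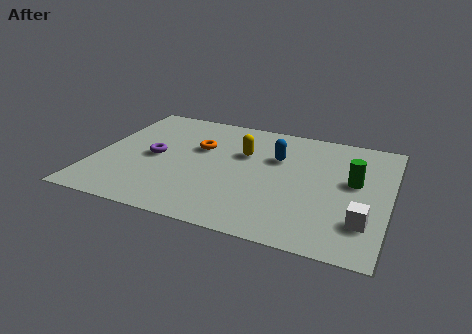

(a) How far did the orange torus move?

2.0

The orange torus moved from about (2.8, 6.5) to (3.6, 4.7), a distance of √(0.8² + 1.8²) ≈ 2.0.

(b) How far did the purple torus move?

2.7

The purple torus was near (3.6, 1.4) before and (2.1, 3.6) after, so it travelled √(1.5² + 2.2²) ≈ 2.7 units.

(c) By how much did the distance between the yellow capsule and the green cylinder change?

-0.4

Before: roughly 4.4 units apart; after: 4.0. That's 0.4 units closer together.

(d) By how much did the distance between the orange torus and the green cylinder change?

-0.8

The distance was about 6.4 in the first image and 5.6 in the second, so they moved 0.8 units closer together.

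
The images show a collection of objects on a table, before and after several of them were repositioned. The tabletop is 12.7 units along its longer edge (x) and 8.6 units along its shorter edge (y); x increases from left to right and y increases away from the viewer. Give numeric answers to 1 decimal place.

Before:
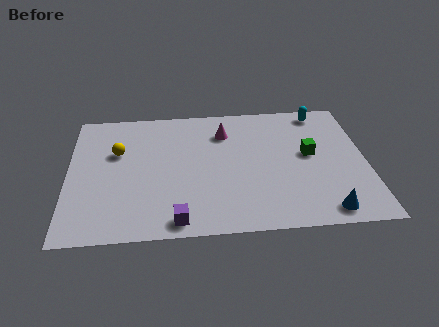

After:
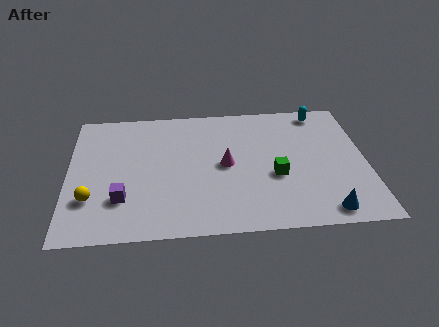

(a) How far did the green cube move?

2.0

The green cube moved from about (10.3, 4.7) to (8.8, 3.4), a distance of √(1.5² + 1.3²) ≈ 2.0.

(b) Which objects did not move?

the blue cone and the cyan capsule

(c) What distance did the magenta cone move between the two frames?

2.2

The magenta cone moved from about (6.7, 6.5) to (6.7, 4.3), a distance of √(0.0² + 2.2²) ≈ 2.2.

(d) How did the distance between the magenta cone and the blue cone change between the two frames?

-1.6

Before: roughly 6.9 units apart; after: 5.3. That's 1.6 units closer together.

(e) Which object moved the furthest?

the yellow sphere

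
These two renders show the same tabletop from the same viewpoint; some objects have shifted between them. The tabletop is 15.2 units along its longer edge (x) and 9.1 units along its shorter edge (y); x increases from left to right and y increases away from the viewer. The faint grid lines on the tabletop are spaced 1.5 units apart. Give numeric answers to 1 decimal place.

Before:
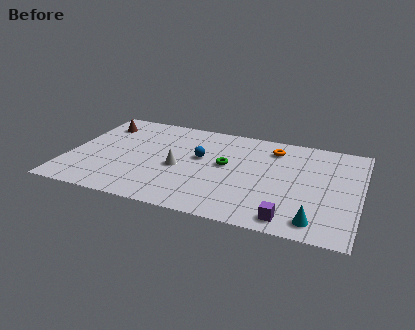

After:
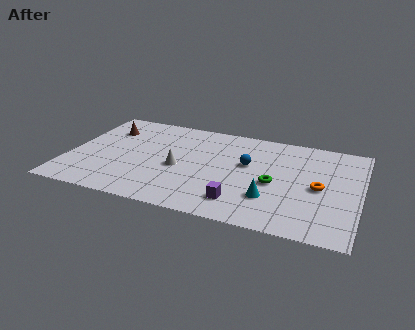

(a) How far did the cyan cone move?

2.7

The cyan cone was near (13.1, 1.3) before and (10.7, 2.6) after, so it travelled √(2.4² + 1.3²) ≈ 2.7 units.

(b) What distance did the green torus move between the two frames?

2.8

The green torus was near (8.2, 5.0) before and (10.8, 4.0) after, so it travelled √(2.6² + 1.0²) ≈ 2.8 units.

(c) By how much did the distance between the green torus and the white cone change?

+2.4

They were about 2.6 units apart before and 5.0 after — 2.4 units further apart.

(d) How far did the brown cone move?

0.6

The brown cone moved from about (1.3, 7.1) to (1.7, 6.7), a distance of √(0.4² + 0.4²) ≈ 0.6.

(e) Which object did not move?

the white cone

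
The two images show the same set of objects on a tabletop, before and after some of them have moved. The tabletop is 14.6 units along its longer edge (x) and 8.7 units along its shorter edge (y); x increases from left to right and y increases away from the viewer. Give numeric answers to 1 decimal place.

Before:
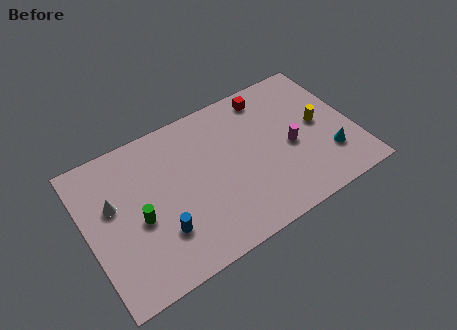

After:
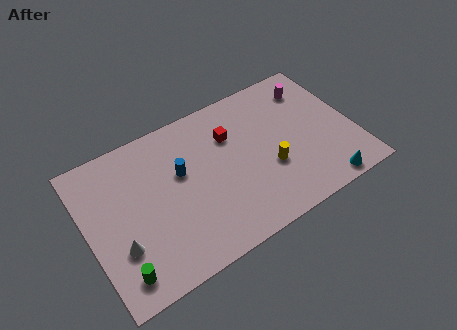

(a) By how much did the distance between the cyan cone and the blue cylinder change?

-0.8

The distance was about 9.3 in the first image and 8.5 in the second, so they moved 0.8 units closer together.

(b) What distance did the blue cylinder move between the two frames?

3.2

The blue cylinder moved from about (3.7, 2.5) to (5.2, 5.3), a distance of √(1.5² + 2.8²) ≈ 3.2.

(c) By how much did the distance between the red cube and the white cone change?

-1.8

They were about 9.2 units apart before and 7.4 after — 1.8 units closer together.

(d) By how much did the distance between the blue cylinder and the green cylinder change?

+3.9

Before: roughly 1.6 units apart; after: 5.5. That's 3.9 units further apart.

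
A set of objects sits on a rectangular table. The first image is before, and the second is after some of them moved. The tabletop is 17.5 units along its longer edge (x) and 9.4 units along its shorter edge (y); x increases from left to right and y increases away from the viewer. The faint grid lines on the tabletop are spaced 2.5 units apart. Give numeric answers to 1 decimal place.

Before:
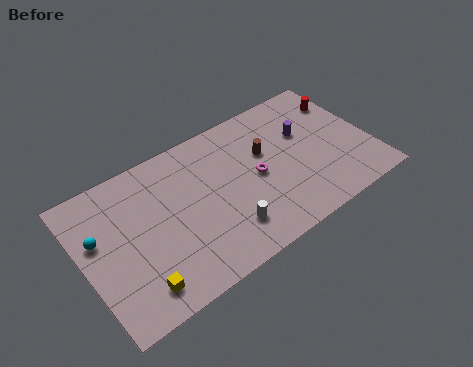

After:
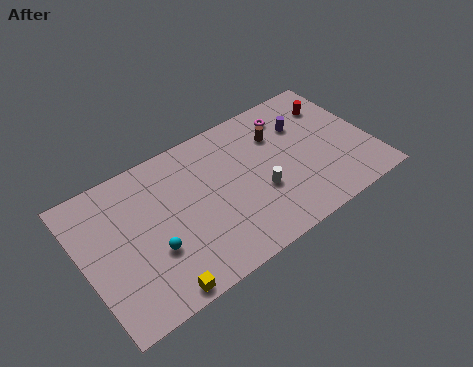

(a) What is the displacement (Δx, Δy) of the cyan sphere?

(2.9, -2.5)

From the two frames, the cyan sphere sits at roughly (1.0, 5.8) before and (3.9, 3.3) after.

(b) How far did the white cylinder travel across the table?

2.6

The white cylinder was near (8.2, 2.2) before and (10.5, 3.5) after, so it travelled √(2.3² + 1.3²) ≈ 2.6 units.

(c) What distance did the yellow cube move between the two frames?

1.3

The yellow cube was near (2.7, 1.6) before and (3.7, 0.8) after, so it travelled √(1.0² + 0.8²) ≈ 1.3 units.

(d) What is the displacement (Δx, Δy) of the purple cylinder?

(0.0, 0.6)

The purple cylinder started near (13.8, 6.0) and ended near (13.8, 6.6).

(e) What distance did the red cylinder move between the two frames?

0.7

The red cylinder moved from about (16.5, 7.1) to (15.8, 7.1), a distance of √(0.7² + 0.0²) ≈ 0.7.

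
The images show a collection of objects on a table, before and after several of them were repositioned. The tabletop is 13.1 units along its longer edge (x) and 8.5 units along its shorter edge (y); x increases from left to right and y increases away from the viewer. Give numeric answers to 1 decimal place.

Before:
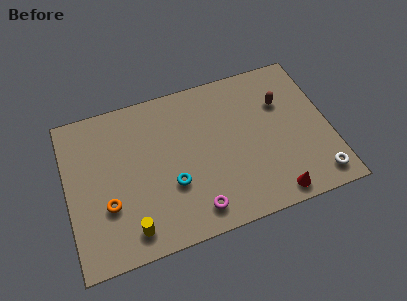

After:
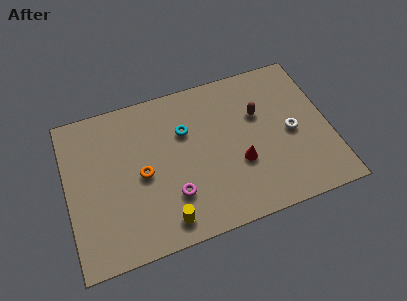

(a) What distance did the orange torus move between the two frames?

2.1

The orange torus moved from about (1.9, 2.9) to (3.7, 4.0), a distance of √(1.8² + 1.1²) ≈ 2.1.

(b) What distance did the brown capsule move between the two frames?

1.2

From (10.9, 5.8) to (9.7, 5.5), the brown capsule covered √(1.2² + 0.3²) ≈ 1.2 units.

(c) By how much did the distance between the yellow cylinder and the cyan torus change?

+1.9

Before: roughly 2.8 units apart; after: 4.7. That's 1.9 units further apart.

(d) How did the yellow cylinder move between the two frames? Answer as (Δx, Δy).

(1.7, -0.1)

From the two frames, the yellow cylinder sits at roughly (2.9, 1.3) before and (4.6, 1.2) after.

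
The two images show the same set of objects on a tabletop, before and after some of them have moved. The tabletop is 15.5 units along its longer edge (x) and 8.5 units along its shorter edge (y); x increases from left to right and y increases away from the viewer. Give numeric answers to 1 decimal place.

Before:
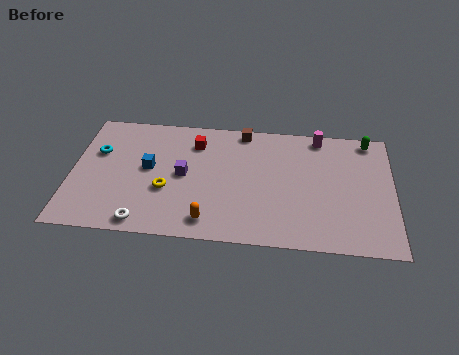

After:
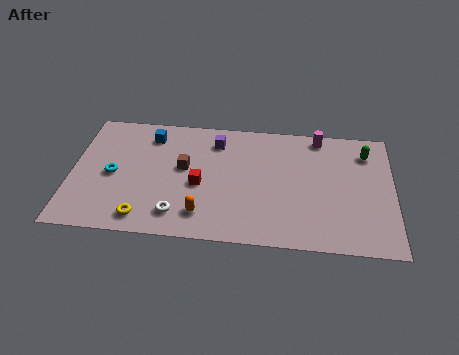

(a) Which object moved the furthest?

the brown cube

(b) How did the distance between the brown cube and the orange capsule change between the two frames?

-3.3

The distance was about 6.6 in the first image and 3.3 in the second, so they moved 3.3 units closer together.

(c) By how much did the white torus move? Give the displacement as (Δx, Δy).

(1.6, 0.7)

The white torus started near (3.6, 0.9) and ended near (5.2, 1.6).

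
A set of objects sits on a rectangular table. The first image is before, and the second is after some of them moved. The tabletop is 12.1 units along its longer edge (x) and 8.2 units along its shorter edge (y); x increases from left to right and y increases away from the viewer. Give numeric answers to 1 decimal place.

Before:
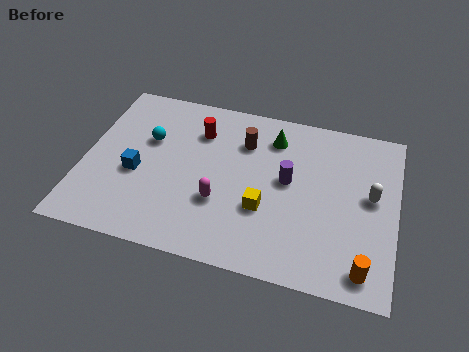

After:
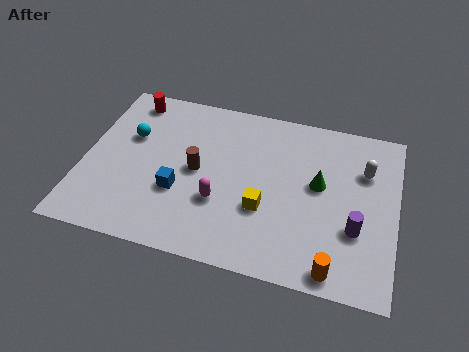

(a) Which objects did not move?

the yellow cube and the magenta capsule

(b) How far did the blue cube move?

1.8

The blue cube moved from about (2.1, 3.4) to (3.8, 2.9), a distance of √(1.7² + 0.5²) ≈ 1.8.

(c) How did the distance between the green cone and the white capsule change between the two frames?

-2.4

Before: roughly 4.4 units apart; after: 2.0. That's 2.4 units closer together.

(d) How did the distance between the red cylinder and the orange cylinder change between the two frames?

+2.1

The distance was about 8.4 in the first image and 10.5 in the second, so they moved 2.1 units further apart.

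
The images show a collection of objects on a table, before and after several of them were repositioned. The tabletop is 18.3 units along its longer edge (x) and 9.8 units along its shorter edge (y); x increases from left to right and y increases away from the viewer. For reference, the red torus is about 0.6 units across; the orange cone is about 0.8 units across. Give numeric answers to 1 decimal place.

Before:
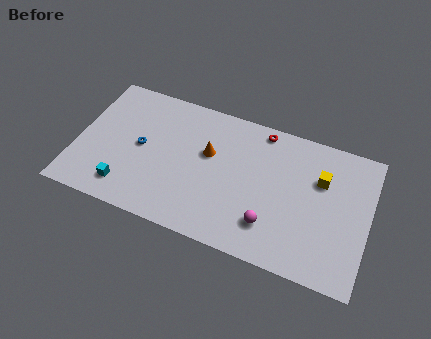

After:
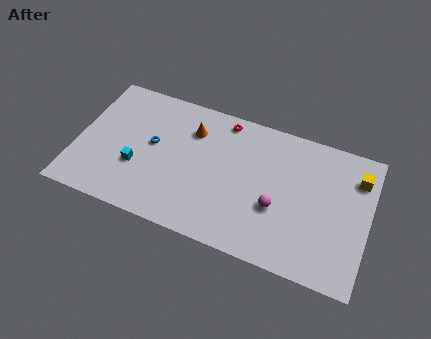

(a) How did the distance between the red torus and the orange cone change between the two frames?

-1.8

They were about 4.2 units apart before and 2.4 after — 1.8 units closer together.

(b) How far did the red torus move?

2.4

The red torus moved from about (11.3, 8.8) to (8.9, 8.7), a distance of √(2.4² + 0.1²) ≈ 2.4.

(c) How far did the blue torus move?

0.8

The blue torus was near (4.0, 5.0) before and (4.7, 5.4) after, so it travelled √(0.7² + 0.4²) ≈ 0.8 units.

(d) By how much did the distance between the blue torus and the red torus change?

-2.9

Before: roughly 8.2 units apart; after: 5.3. That's 2.9 units closer together.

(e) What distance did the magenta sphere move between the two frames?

1.3

The magenta sphere moved from about (12.4, 2.4) to (12.7, 3.7), a distance of √(0.3² + 1.3²) ≈ 1.3.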